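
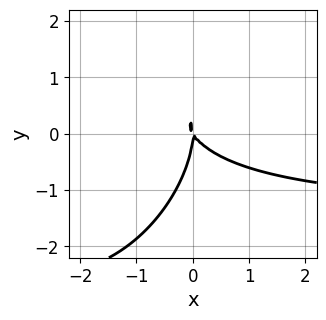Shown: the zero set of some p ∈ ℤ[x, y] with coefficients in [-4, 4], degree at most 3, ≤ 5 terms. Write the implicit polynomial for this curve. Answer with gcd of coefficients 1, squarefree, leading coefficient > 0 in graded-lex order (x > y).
The degree is 3 — a generic line meets the curve in up to 3 points.
Reading off the gridlines: it crosses the y-axis at the gridline y = 0; it crosses the x-axis at the gridline x = 0.
Matching integer coefficients to the picture gives p.

2*x^2*y - x*y^2 + y^3 + 3*x^2 + 2*x*y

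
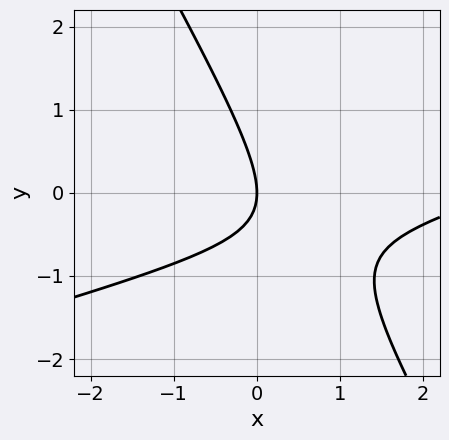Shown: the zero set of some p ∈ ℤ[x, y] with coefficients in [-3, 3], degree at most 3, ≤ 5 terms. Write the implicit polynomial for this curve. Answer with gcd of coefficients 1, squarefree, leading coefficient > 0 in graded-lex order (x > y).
x^2 - 3*x*y - 2*y^2 - 3*x

Degree: the shape is more complex than any degree-1 curve, so deg p = 2.
From the axis intercepts and sections: it meets the x-axis at x = 0 (among the integer gridlines); it meets the y-axis at y = 0 (among the integer gridlines).
Matching integer coefficients to the picture gives p.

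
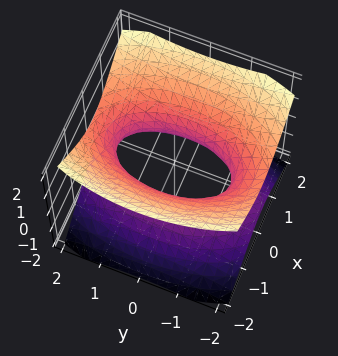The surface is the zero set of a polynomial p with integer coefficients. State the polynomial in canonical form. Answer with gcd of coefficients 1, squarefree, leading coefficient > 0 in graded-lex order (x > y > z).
3*x^2 + y^2 - 3*z^2 - 2

(a) Degree: one connected sheet with a waist; a quadric, so deg p = 2.
(b) Symmetries: the y ↦ −y reflection is a symmetry, so y appears only in even powers; the x ↦ −x reflection is a symmetry, so x appears only in even powers; mirror symmetry z ↦ −z ⇒ only even powers of z.
(c) Observable constraints: no z-intercept at any integer in the box.
(d) Together with the visible shape, these determine p as stated.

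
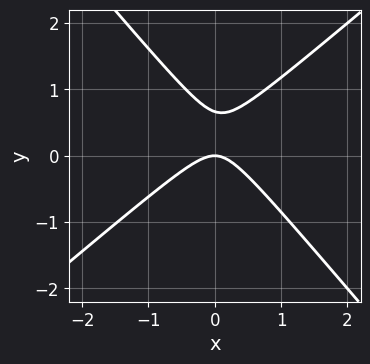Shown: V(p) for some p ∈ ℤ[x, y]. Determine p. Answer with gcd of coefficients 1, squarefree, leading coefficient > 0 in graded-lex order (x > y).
Degree: a generic line meets the curve in up to 2 points, so deg p = 2.
Observable constraints: it crosses the x-axis at the gridline x = 0; it crosses the y-axis at the gridline y = 0.
Putting this together gives p.

3*x^2 - x*y - 3*y^2 + 2*y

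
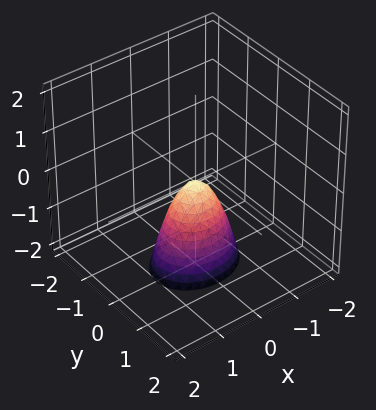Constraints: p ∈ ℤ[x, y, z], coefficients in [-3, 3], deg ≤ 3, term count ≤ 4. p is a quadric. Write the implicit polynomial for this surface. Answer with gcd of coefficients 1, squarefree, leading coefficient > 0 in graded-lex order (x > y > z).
2*x^2 + 3*y^2 + z

First, the degree is 2 — a paraboloid; a quadric.
Next, symmetries: the x ↦ −x reflection is a symmetry, so x appears only in even powers; it's symmetric under y → −y, forcing even powers of y.
Then, checking where it meets the axes: it meets the y-axis at y = 0 (among the integer gridlines); one x-axis crossing is at x = 0; it meets the z-axis at z = 0 (among the integer gridlines).
Finally, matching integer coefficients to the picture gives p.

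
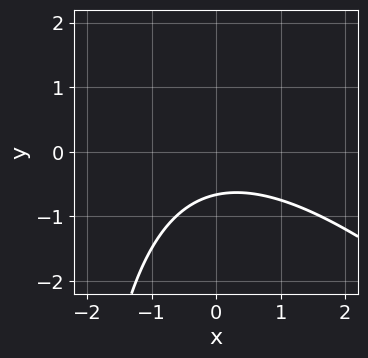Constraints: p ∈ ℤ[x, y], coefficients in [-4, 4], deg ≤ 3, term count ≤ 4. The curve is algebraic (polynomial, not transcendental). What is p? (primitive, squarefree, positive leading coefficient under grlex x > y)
x^2 + x*y + 3*y + 2

(a) The degree is 2 — no degree-1 curve has this shape.
(b) From the visible intercepts: the curve avoids every integer x-axis point in the box.
(c) Matching integer coefficients to the picture gives p.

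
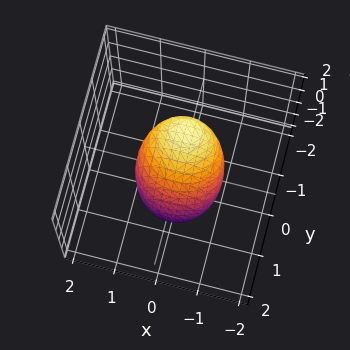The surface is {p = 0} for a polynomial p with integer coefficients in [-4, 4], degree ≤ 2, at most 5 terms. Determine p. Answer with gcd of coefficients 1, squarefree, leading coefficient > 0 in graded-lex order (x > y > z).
2*x^2 + 3*y^2 + 3*y*z + 2*z^2 - 2

(a) The degree is 2 — the shape is more complex than any degree-1 surface.
(b) Against the integer gridlines: the x-axis gridline crossings are at x ∈ {-1, 1}; the z-axis gridline crossings are at z ∈ {-1, 1}.
(c) The integer polynomial consistent with all of this is the stated p.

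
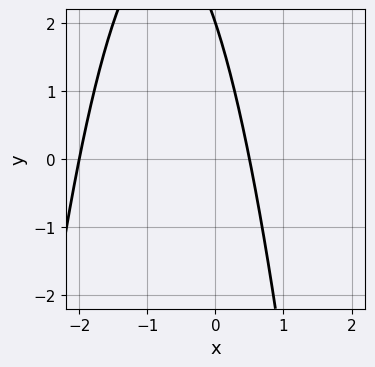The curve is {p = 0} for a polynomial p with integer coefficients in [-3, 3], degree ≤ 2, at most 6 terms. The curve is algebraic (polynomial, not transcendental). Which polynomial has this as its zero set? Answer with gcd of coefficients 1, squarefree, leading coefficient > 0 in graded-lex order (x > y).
The degree is 2 — a generic line meets the curve in up to 2 points.
From the axis intercepts and sections: it crosses the y-axis at the gridline y = 2; it meets the x-axis at x = -2 (among the integer gridlines).
Matching integer coefficients to the picture gives p.

2*x^2 + 3*x + y - 2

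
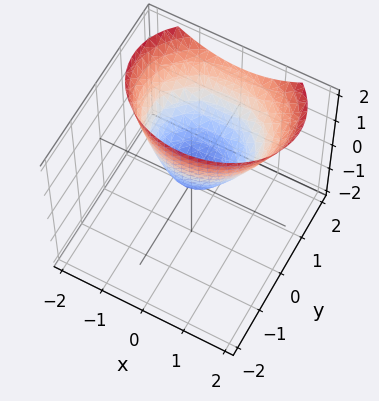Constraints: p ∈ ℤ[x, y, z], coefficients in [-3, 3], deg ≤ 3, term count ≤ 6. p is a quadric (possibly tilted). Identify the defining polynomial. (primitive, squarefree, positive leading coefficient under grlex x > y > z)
2*x^2 + 3*y^2 - 3*y*z - 2*z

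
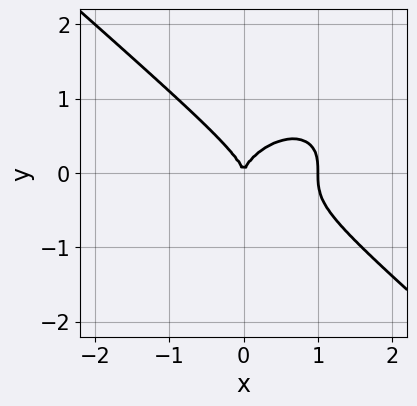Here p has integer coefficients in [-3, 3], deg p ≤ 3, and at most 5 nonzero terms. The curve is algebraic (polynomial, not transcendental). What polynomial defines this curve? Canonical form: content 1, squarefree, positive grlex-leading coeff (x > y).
2*x^3 + 3*y^3 - 2*x^2

The degree is 3 — no degree-2 curve has this shape.
Reading off the gridlines: it meets the y-axis at y = 0 (among the integer gridlines); among the integer gridlines, it crosses the x-axis at x ∈ {0, 1}.
Solving for integer coefficients yields p as stated.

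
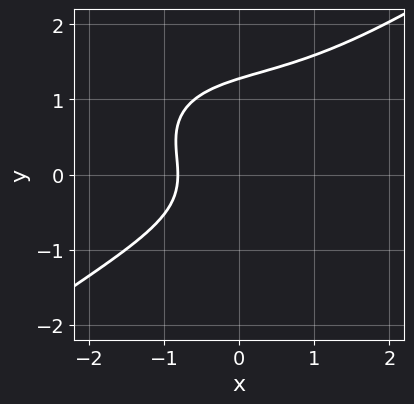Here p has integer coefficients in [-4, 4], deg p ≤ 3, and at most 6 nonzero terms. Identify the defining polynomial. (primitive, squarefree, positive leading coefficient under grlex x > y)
(a) deg p = 3. The shape is more complex than any degree-2 curve.
(b) Solving for integer coefficients yields p as stated.

x^3 - 3*y^3 + 2*y^2 + 3*x + 3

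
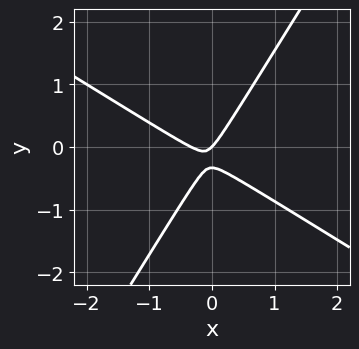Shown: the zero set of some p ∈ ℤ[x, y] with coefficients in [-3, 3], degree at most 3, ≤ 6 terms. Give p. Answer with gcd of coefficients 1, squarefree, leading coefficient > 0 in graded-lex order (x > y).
3*x^2 + 3*x*y - 3*y^2 + x - y

First, degree: no degree-1 curve has this shape, so deg p = 2.
Then, reading off the gridlines: it meets the y-axis at y = 0 (among the integer gridlines); one x-axis crossing is at x = 0.
Finally, putting this together gives p.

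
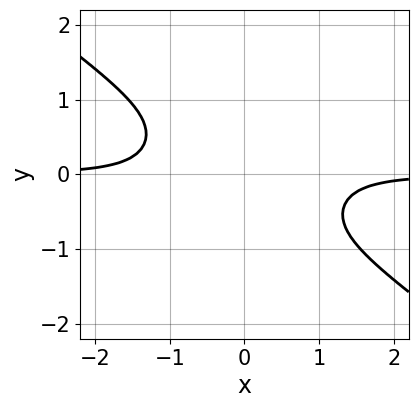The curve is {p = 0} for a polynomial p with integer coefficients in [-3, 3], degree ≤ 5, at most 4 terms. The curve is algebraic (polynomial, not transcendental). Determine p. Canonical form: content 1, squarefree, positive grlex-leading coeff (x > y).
deg p = 4. A generic line meets the curve in up to 4 points.
Reading off the gridlines: it misses every integer gridline on the y-axis; no x-intercept at any integer in the box.
These observations pin down the coefficients.

3*x^3*y + 3*x^2*y^2 + 2*y^4 + 2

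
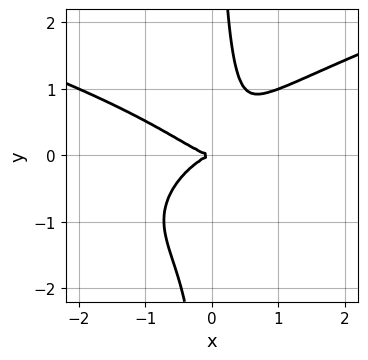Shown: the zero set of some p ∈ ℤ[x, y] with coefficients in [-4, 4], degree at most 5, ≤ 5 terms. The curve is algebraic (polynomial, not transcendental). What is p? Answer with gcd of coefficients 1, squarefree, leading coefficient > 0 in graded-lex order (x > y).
First, deg p = 4.
Next, from the axis intercepts and sections: one x-axis crossing is at x = 0; one y-axis crossing is at y = 0.
Finally, fitting integer coefficients to these (and the overall shape) gives p.

3*x*y^3 - 2*x^3 - x^2*y + 2*x*y^2 - 2*y^2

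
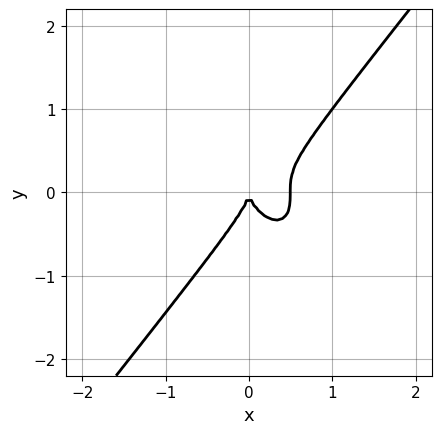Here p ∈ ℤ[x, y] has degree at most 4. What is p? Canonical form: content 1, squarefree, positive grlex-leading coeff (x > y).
2*x^3 - y^3 - x^2

First, degree: no degree-2 curve has this shape, so deg p = 3.
Next, observable constraints: it meets the x-axis at x = 0 (among the integer gridlines); one y-axis crossing is at y = 0.
Finally, the integer polynomial consistent with all of this is the stated p.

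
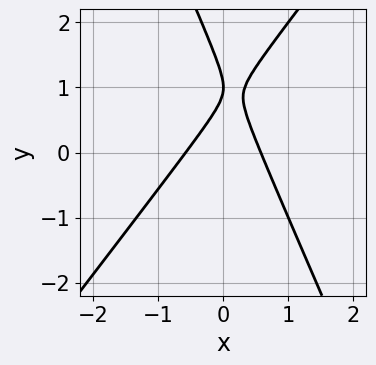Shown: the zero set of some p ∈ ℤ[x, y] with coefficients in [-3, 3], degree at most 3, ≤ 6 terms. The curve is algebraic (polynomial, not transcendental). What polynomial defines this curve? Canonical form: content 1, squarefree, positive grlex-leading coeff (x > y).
3*x^2 - x*y - y^2 + 2*y - 1

First, the degree is 2 — no degree-1 curve has this shape.
Then, against the integer gridlines: one y-axis crossing is at y = 1.
Finally, putting this together gives p.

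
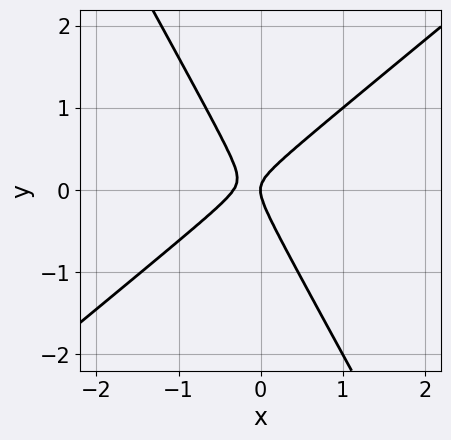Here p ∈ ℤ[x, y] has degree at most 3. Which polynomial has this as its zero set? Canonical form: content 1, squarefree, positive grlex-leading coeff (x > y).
1. deg p = 2. A generic line meets the curve in up to 2 points.
2. Checking where it meets the axes: it crosses the y-axis at the gridline y = 0; it meets the x-axis at x = 0 (among the integer gridlines).
3. Fitting integer coefficients to these (and the overall shape) gives p.

3*x^2 - 2*x*y - 2*y^2 + x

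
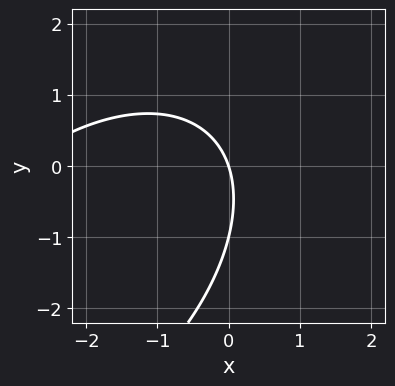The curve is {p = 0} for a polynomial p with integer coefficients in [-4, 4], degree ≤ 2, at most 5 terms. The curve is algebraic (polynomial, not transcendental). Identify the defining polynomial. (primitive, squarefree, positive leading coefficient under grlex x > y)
x^2 - x*y + y^2 + 3*x + y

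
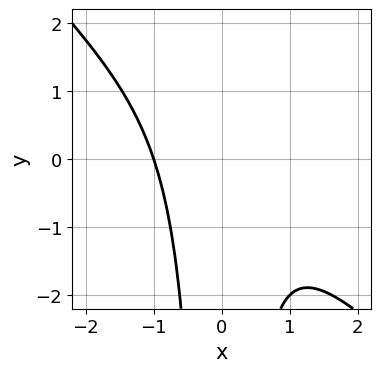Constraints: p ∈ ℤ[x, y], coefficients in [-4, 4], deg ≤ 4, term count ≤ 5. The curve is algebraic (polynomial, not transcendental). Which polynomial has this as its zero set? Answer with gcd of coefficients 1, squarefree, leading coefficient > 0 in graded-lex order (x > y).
x^3 + x^2*y + 1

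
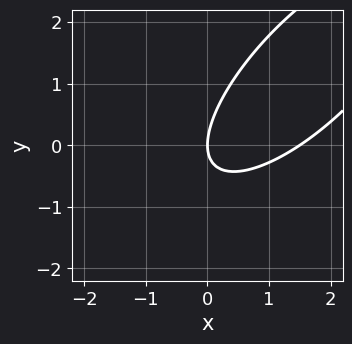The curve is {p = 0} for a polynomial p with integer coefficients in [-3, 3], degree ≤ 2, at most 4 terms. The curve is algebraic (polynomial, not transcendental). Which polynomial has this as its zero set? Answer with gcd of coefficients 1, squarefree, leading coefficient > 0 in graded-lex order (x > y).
1. Degree: the shape is more complex than any degree-1 curve, so deg p = 2.
2. Observable constraints: one x-axis crossing is at x = 0; it meets the y-axis at y = 0 (among the integer gridlines).
3. Together with the visible shape, these determine p as stated.

2*x^2 - 3*x*y + 2*y^2 - 3*x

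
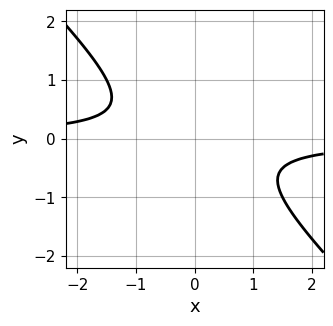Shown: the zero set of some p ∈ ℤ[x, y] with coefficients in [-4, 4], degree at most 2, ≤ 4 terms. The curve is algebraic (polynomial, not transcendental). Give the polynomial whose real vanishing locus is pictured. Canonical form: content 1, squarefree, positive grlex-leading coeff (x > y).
First, degree: no degree-1 curve has this shape, so deg p = 2.
Next, from the axis intercepts and sections: the curve avoids every integer x-axis point in the box; the curve avoids every integer y-axis point in the box.
Finally, matching integer coefficients to the picture gives p.

2*x*y + 2*y^2 + 1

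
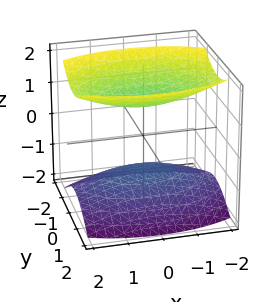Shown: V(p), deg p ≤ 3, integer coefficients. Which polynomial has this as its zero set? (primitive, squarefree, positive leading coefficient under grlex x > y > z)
x^2 + 3*y^2 - 3*z^2 + 3

First, there are 2 components.
Next, deg p = 2.
Next, symmetries: the x ↦ −x reflection is a symmetry, so x appears only in even powers; it's symmetric under z → −z, forcing even powers of z; the y ↦ −y reflection is a symmetry, so y appears only in even powers.
Then, against the integer gridlines: it misses every integer gridline on the y-axis; it misses every integer gridline on the x-axis; the z-axis gridline crossings are at z ∈ {-1, 1}.
Finally, putting this together gives p.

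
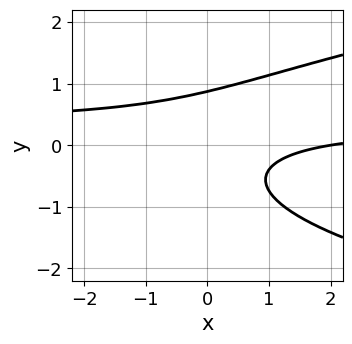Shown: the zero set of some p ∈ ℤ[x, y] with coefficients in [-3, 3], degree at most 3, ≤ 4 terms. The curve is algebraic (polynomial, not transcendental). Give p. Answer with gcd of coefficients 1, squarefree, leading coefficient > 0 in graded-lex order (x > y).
First, deg p = 3. The shape is more complex than any degree-2 curve.
Next, from the axis intercepts and sections: it crosses the x-axis at the gridline x = 2.
Finally, these observations pin down the coefficients.

3*y^3 - 3*x*y + x - 2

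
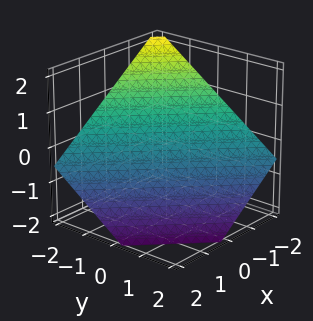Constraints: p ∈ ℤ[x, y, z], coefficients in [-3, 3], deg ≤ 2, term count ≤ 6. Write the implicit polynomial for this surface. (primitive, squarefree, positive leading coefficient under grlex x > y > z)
2*x + 2*y + 3*z + 2

(a) deg p = 1.
(b) Checking where it meets the axes: it crosses the x-axis at the gridline x = -1; one y-axis crossing is at y = -1.
(c) Putting this together gives p.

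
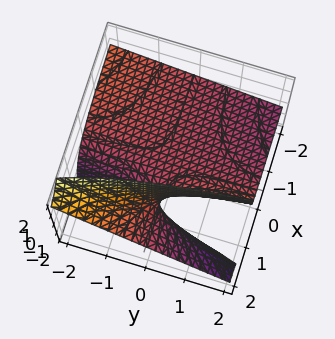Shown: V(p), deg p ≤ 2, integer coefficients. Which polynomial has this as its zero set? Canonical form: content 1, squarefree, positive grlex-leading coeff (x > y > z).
x*y + 3*x*z - 3*z

First, deg p = 2. No degree-1 surface has this shape.
Next, checking where it meets the axes: every point of the x-axis in the box is on the surface; it meets the z-axis at z = 0 (among the integer gridlines).
Finally, solving for integer coefficients yields p as stated. Check: (0, -1, 0) on the y-axis lies on the surface, and p(0, -1, 0) = 0. ✓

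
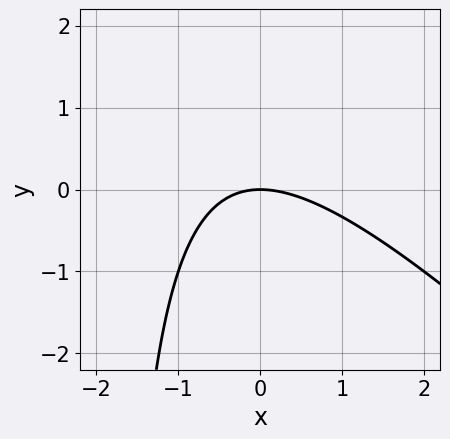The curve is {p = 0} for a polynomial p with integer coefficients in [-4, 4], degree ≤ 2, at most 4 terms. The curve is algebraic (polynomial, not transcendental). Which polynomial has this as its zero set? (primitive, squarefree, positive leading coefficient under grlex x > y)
First, deg p = 2. The shape is more complex than any degree-1 curve.
Next, checking where it meets the axes: it meets the x-axis at x = 0 (among the integer gridlines); it crosses the y-axis at the gridline y = 0.
Finally, together with the visible shape, these determine p as stated.

x^2 + x*y + 2*y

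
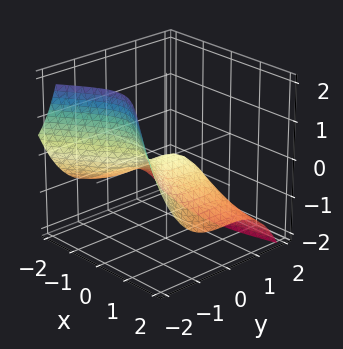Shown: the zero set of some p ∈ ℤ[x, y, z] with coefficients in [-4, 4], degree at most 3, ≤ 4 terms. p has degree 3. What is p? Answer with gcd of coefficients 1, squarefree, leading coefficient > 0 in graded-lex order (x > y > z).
2*x^2*z + 2*y^3 + 3*x^2 + 3*z

Degree: the shape is more complex than any degree-2 surface, so deg p = 3.
Observable constraints: it meets the x-axis at x = 0 (among the integer gridlines); one z-axis crossing is at z = 0; one y-axis crossing is at y = 0.
These observations pin down the coefficients.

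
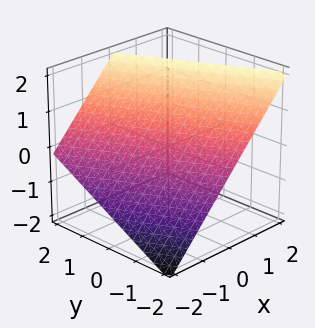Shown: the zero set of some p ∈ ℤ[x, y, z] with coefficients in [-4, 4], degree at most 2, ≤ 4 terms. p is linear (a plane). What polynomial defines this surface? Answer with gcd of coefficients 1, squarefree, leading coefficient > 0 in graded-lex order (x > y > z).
2*x + y - 2*z + 2

1. deg p = 1. The surface is flat (a plane).
2. From the visible intercepts: it meets the z-axis at z = 1 (among the integer gridlines); it meets the x-axis at x = -1 (among the integer gridlines); one y-axis crossing is at y = -2.
3. Solving for integer coefficients yields p as stated.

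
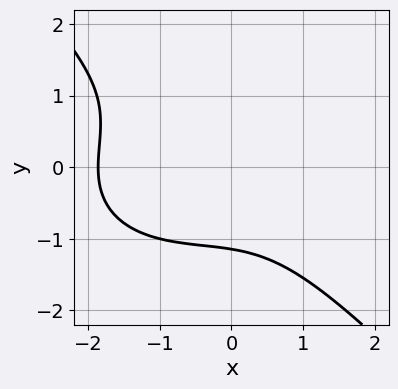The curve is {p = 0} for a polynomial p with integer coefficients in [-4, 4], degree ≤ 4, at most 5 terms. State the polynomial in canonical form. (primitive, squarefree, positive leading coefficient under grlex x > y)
deg p = 3.
Solving for integer coefficients yields p as stated.

x^3 + x*y^2 + 2*y^3 + x^2 + 3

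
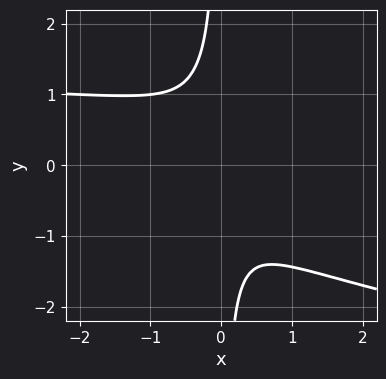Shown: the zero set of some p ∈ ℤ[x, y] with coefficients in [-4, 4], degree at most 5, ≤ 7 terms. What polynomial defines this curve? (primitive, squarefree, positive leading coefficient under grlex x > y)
3*x*y^3 - 2*x^2*y + 3*x^2 + y^2 + 1

(a) deg p = 4. A generic line meets the curve in up to 4 points.
(b) From the axis intercepts and sections: no y-intercept at any integer in the box; no x-intercept at any integer in the box.
(c) Fitting integer coefficients to these (and the overall shape) gives p.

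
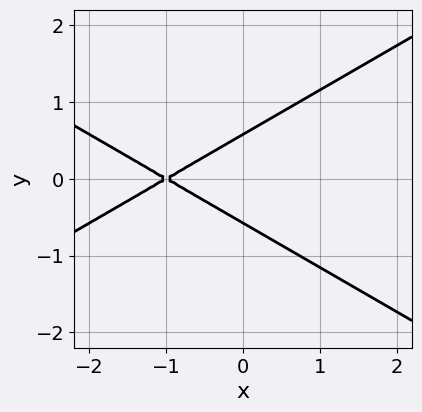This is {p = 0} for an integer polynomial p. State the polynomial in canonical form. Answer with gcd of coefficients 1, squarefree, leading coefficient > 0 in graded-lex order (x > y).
First, the degree is 2 — a generic line meets the curve in up to 2 points.
Then, symmetries: it's symmetric under y → −y, forcing even powers of y.
Then, observable constraints: it meets the x-axis at x = -1 (among the integer gridlines).
Finally, the integer polynomial consistent with all of this is the stated p.

x^2 - 3*y^2 + 2*x + 1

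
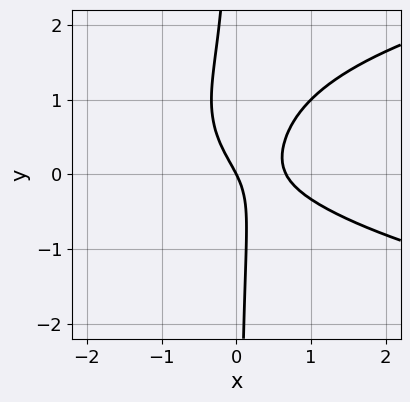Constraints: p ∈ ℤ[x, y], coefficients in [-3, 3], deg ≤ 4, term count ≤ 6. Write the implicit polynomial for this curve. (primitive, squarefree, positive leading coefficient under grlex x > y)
First, deg p = 3.
Next, from the visible intercepts: one y-axis crossing is at y = 0; it meets the x-axis at x = 0 (among the integer gridlines).
Finally, putting this together gives p.

3*x*y^2 - 3*x^2 - 3*x*y + 2*x + y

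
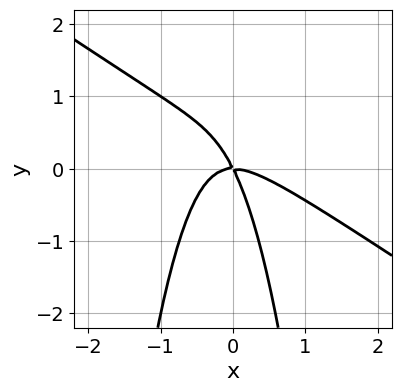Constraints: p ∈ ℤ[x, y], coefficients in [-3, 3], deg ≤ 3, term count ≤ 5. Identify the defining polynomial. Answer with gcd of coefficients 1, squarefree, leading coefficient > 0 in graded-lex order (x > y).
2*x^3 + 3*x^2*y + 2*x*y + y^2

1. deg p = 3. A generic line meets the curve in up to 3 points.
2. Checking where it meets the axes: one y-axis crossing is at y = 0; it meets the x-axis at x = 0 (among the integer gridlines).
3. Solving for integer coefficients yields p as stated.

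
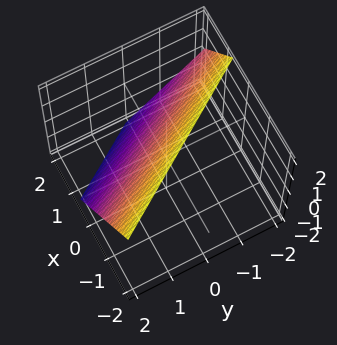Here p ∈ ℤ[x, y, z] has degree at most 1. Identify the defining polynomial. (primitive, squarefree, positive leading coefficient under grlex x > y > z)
First, deg p = 1.
Next, from the visible intercepts: one z-axis crossing is at z = 1; it meets the y-axis at y = 1 (among the integer gridlines).
Finally, these observations pin down the coefficients.

3*x + 2*y + 2*z - 2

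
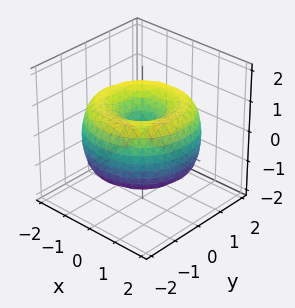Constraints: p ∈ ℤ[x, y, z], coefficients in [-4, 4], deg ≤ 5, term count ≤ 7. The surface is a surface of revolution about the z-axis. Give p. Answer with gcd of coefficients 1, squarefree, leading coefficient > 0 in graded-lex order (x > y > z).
x^4 + 2*x^2*y^2 + y^4 - 3*x^2 - 3*y^2 + 2*z^2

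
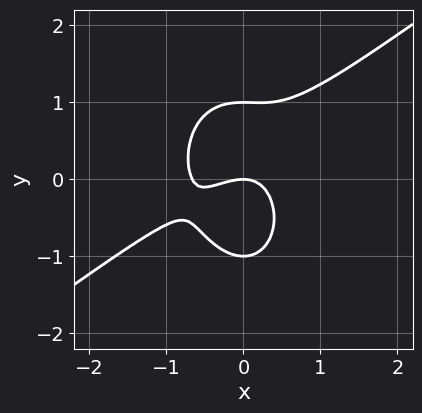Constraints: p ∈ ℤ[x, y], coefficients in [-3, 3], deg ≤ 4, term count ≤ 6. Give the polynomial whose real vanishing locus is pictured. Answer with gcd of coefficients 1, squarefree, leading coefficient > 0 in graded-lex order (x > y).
3*x^3 - 3*x^2*y - 2*y^3 + 2*x^2 + 2*y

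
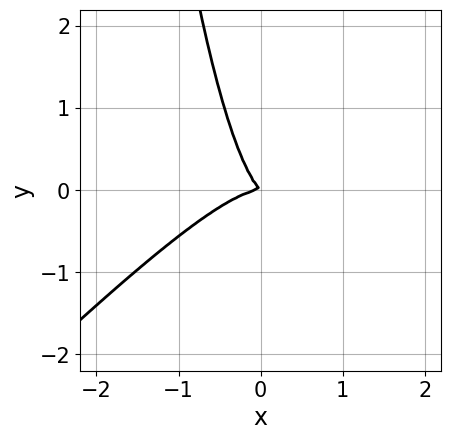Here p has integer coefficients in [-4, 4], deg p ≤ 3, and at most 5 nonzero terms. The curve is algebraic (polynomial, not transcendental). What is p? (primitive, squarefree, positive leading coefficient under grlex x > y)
2*x^3 - 2*x^2*y + x*y + y^2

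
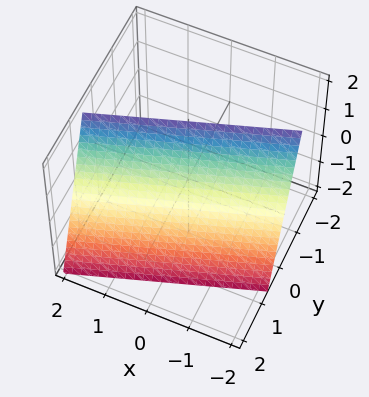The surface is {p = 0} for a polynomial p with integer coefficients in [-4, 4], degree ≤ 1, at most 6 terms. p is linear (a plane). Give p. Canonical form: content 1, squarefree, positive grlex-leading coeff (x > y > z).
deg p = 1. Every cross-section is a straight line — this is a plane.
Against the integer gridlines: it meets the z-axis at z = 2 (among the integer gridlines); it crosses the x-axis at the gridline x = -2.
The integer polynomial consistent with all of this is the stated p.

x - 3*y - z + 2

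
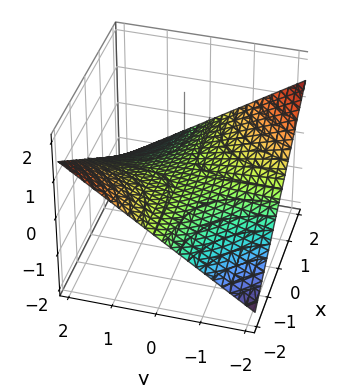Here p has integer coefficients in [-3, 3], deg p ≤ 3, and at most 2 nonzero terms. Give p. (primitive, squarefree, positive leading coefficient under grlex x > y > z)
First, degree: a hyperbolic paraboloid; a quadric, so deg p = 2.
Then, from the visible intercepts: every point of the y-axis in the box is on the surface; one z-axis crossing is at z = 0.
Finally, together with the visible shape, these determine p as stated.

x*y + 3*z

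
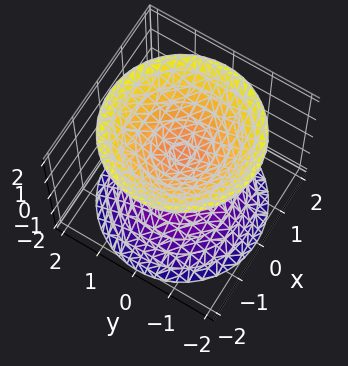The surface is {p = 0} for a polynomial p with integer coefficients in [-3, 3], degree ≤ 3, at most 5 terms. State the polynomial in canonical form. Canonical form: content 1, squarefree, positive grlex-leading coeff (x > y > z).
2*x^2 + 2*y^2 - 2*z^2 + 1

I count 2 distinct pieces. They look like related sheets of one shape, so recover p as a whole.
deg p = 2. Two separate bowl-shaped sheets opening away from each other; a quadric.
Symmetries: it's symmetric under z → −z, forcing even powers of z; the z-axis is an axis of rotation, so x and y enter only as x² + y².
Observable constraints: it misses every integer gridline on the y-axis; the surface avoids every integer x-axis point in the box; a circular section at z = -1 has radius between 0 and 1.
Matching integer coefficients to the picture gives p.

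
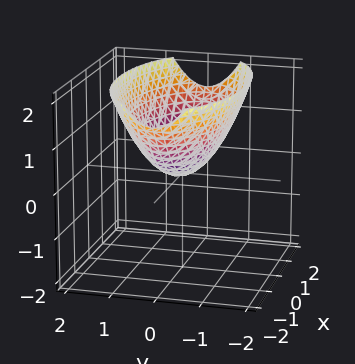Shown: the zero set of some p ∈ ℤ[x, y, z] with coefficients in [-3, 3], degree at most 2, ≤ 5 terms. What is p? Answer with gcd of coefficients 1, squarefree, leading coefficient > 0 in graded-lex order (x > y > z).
x^2 + 3*y^2 - 3*z

First, degree: a paraboloid; a quadric, so deg p = 2.
Next, symmetries: mirror symmetry x ↦ −x ⇒ only even powers of x; the y ↦ −y reflection is a symmetry, so y appears only in even powers.
Then, from the axis intercepts and sections: it meets the x-axis at x = 0 (among the integer gridlines); it crosses the z-axis at the gridline z = 0.
Finally, fitting integer coefficients to these (and the overall shape) gives p.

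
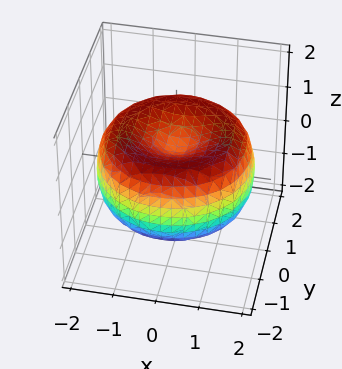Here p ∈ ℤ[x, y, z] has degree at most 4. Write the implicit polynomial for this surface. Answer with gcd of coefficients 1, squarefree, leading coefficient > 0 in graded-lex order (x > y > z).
Degree: the shape is more complex than any degree-3 surface, so deg p = 4.
Symmetries: the surface is invariant under rotation about z: p = q(x² + y², z).
From the visible intercepts: a circular section at z = 0 has radius between 1 and 2.
Assembling these constraints gives the stated polynomial.

x^4 + 2*x^2*y^2 + y^4 - 3*x^2 - 3*y^2 + 3*z^2 - 1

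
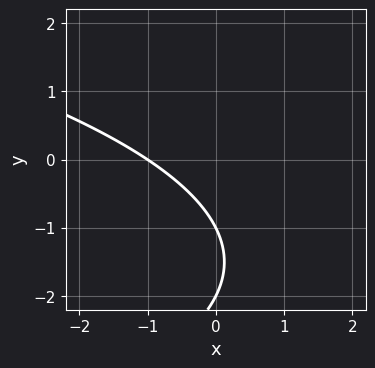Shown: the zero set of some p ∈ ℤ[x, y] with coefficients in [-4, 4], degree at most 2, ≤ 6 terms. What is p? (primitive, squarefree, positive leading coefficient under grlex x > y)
y^2 + 2*x + 3*y + 2

1. Degree: no degree-1 curve has this shape, so deg p = 2.
2. Against the integer gridlines: among the integer gridlines, it crosses the y-axis at y ∈ {-2, -1}; one x-axis crossing is at x = -1.
3. Solving for integer coefficients yields p as stated.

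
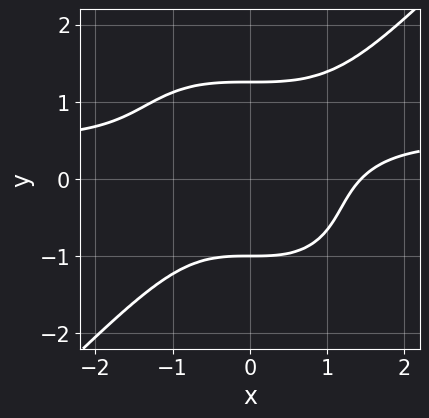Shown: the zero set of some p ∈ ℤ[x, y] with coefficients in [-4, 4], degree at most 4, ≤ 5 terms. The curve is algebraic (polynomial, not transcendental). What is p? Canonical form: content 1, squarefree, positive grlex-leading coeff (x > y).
deg p = 4.
From the visible intercepts: it meets the y-axis at y = -1 (among the integer gridlines).
Matching integer coefficients to the picture gives p.

2*x^3*y - 2*y^4 - x^3 + y^3 + 3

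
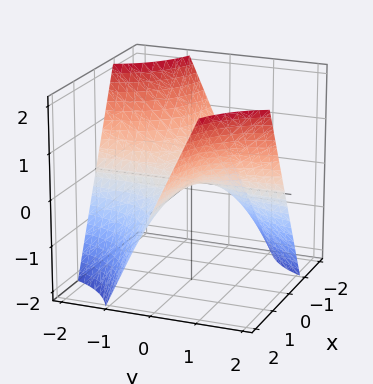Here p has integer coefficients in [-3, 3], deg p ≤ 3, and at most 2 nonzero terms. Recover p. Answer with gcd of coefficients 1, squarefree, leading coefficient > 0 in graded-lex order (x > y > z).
1. The degree is 2 — a saddle surface; a quadric.
2. Reading off the gridlines: the visible y-axis segment lies entirely on the surface; every point of the x-axis in the box is on the surface; it meets the z-axis at z = 0 (among the integer gridlines).
3. The integer polynomial consistent with all of this is the stated p.

x*y - z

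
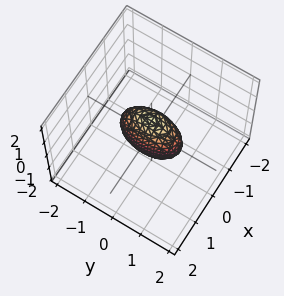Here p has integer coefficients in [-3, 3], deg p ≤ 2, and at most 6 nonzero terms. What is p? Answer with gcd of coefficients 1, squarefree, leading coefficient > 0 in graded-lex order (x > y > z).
1. The degree is 2 — bounded and convex; a quadric.
2. Symmetries: it's symmetric under x → −x, forcing even powers of x; it's symmetric under z → −z, forcing even powers of z; the y ↦ −y reflection is a symmetry, so y appears only in even powers.
3. From the axis intercepts and sections: the y-axis gridline crossings are at y ∈ {-1, 1}; among the integer gridlines, it crosses the z-axis at z ∈ {-1, 1}.
4. Fitting integer coefficients to these (and the overall shape) gives p.

3*x^2 + y^2 + z^2 - 1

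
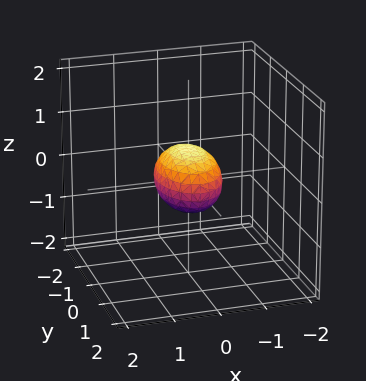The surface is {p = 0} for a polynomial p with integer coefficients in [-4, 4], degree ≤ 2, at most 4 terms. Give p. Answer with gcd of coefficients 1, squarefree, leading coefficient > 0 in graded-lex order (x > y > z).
deg p = 2. Bounded and convex; a quadric.
Symmetries: the y ↦ −y reflection is a symmetry, so y appears only in even powers; the x ↦ −x reflection is a symmetry, so x appears only in even powers; mirror symmetry z ↦ −z ⇒ only even powers of z.
Observable constraints: among the integer gridlines, it crosses the y-axis at y ∈ {-1, 1}.
Solving for integer coefficients yields p as stated.

2*x^2 + y^2 + 2*z^2 - 1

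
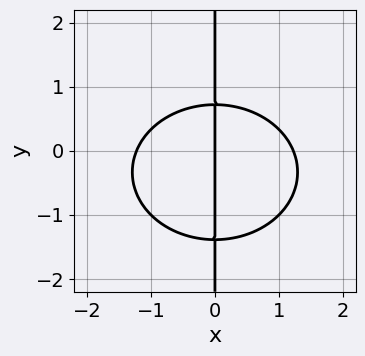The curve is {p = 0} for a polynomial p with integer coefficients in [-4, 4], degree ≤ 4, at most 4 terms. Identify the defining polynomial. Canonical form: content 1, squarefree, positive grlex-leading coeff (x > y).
2*x^3 + 3*x*y^2 + 2*x*y - 3*x

deg p = 3. No degree-2 curve has this shape.
From the axis intercepts and sections: the visible y-axis segment lies entirely on the curve; it crosses the x-axis at the gridline x = 0.
Assembling these constraints gives the stated polynomial.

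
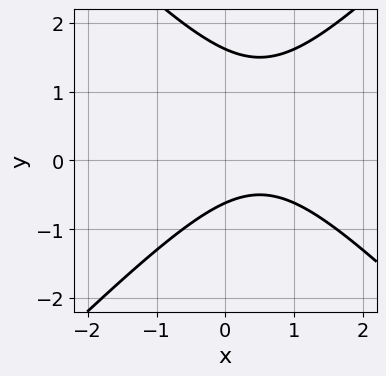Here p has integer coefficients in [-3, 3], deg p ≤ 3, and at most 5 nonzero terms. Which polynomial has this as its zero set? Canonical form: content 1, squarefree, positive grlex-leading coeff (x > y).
x^2 - y^2 - x + y + 1

First, deg p = 2.
Then, reading off the gridlines: no x-intercept at any integer in the box.
Finally, fitting integer coefficients to these (and the overall shape) gives p.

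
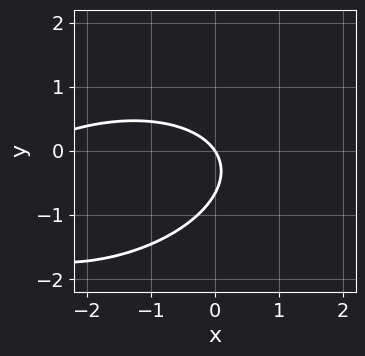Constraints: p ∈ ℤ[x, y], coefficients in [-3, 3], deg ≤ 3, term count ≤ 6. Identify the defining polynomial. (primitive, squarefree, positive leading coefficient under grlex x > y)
(a) The degree is 2 — no degree-1 curve has this shape.
(b) From the visible intercepts: it crosses the y-axis at the gridline y = 0; it crosses the x-axis at the gridline x = 0.
(c) The integer polynomial consistent with all of this is the stated p.

x^2 - x*y + 3*y^2 + 3*x + 2*y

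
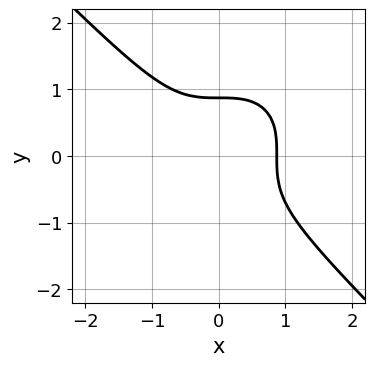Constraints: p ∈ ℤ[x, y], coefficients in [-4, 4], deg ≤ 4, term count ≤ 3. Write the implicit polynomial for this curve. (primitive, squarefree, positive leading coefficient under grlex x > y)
1. Degree: a generic line meets the curve in up to 3 points, so deg p = 3.
2. Putting this together gives p.

3*x^3 + 3*y^3 - 2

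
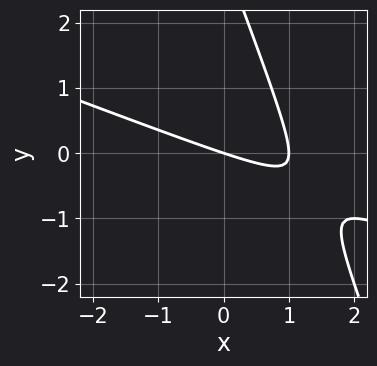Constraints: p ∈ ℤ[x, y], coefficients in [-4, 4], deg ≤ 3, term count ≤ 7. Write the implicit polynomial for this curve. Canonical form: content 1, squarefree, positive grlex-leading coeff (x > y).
x^2 + 3*x*y + y^2 - x - 3*y

(a) Degree: no degree-1 curve has this shape, so deg p = 2.
(b) From the axis intercepts and sections: it crosses the y-axis at the gridline y = 0; among the integer gridlines, it crosses the x-axis at x ∈ {0, 1}.
(c) Solving for integer coefficients yields p as stated.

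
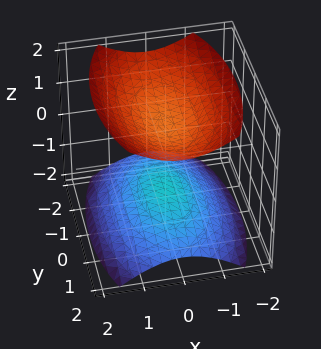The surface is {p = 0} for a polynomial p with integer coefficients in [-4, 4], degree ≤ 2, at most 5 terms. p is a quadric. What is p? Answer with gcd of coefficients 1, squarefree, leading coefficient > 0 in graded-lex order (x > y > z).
3*x^2 + y^2 - 3*z^2 + 3

I count 2 distinct pieces. They look like related sheets of one shape, so recover p as a whole.
Degree: two sheets facing apart; a quadric, so deg p = 2.
Symmetries: mirror symmetry z ↦ −z ⇒ only even powers of z; the y ↦ −y reflection is a symmetry, so y appears only in even powers; the x ↦ −x reflection is a symmetry, so x appears only in even powers.
Checking where it meets the axes: among the integer gridlines, it crosses the z-axis at z ∈ {-1, 1}; the surface avoids every integer x-axis point in the box.
These observations pin down the coefficients.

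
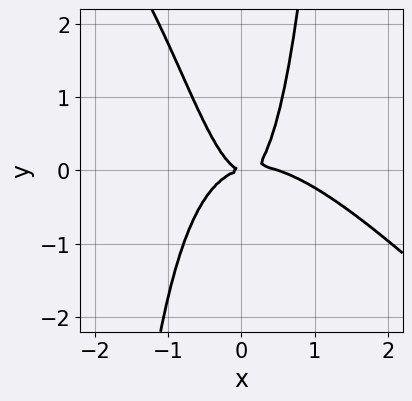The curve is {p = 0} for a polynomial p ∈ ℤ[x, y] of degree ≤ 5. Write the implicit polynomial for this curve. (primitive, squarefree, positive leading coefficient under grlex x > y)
2*x^4 + 2*x^3*y - x^3 + 2*x^2*y - y^2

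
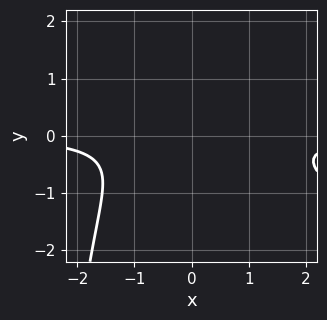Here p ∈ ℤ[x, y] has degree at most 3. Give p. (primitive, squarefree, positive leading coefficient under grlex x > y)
(a) The degree is 3 — the shape is more complex than any degree-2 curve.
(b) Observable constraints: no x-intercept at any integer in the box; no y-intercept at any integer in the box.
(c) The integer polynomial consistent with all of this is the stated p.

x^2*y + x*y^2 + 3*y^2 + 1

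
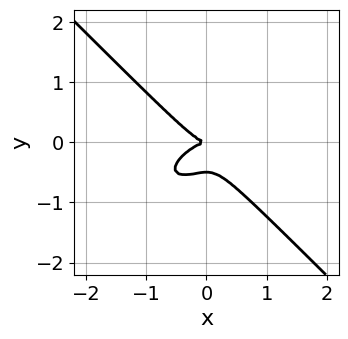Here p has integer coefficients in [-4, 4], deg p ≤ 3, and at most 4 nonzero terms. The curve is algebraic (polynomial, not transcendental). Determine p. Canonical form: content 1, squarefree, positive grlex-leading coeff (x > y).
The degree is 3 — no degree-2 curve has this shape.
Observable constraints: one x-axis crossing is at x = 0; it crosses the y-axis at the gridline y = 0.
Solving for integer coefficients yields p as stated.

x^3 - x^2*y + 2*y^3 + y^2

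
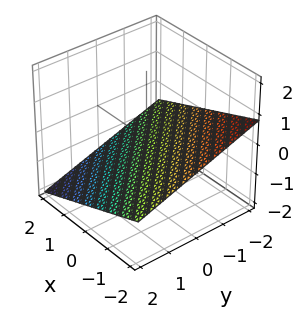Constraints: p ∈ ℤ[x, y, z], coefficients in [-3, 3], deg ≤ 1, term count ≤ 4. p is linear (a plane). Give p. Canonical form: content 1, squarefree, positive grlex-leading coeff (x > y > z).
x + y + 3*z + 2

1. The degree is 1 — the surface is flat (a plane).
2. From the visible intercepts: one x-axis crossing is at x = -2; it crosses the y-axis at the gridline y = -2.
3. Matching integer coefficients to the picture gives p.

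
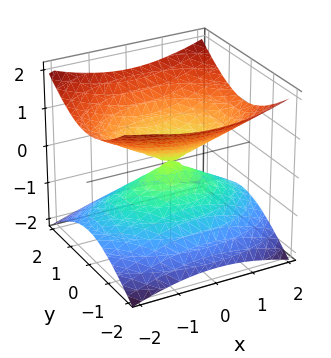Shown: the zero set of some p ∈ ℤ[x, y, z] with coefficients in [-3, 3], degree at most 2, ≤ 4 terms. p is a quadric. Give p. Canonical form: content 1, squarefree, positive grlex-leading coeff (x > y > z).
x^2 + 2*y^2 - 3*z^2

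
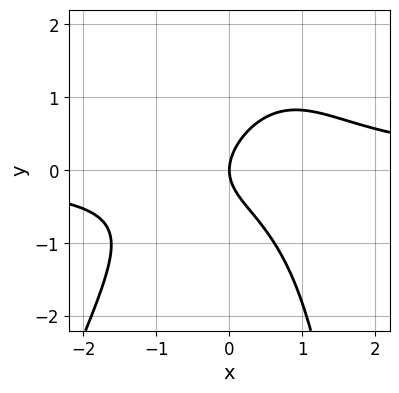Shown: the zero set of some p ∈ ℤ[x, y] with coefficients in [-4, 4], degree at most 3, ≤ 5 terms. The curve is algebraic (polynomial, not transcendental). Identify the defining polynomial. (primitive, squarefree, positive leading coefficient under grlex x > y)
1. The degree is 3 — the shape is more complex than any degree-2 curve.
2. From the axis intercepts and sections: one y-axis crossing is at y = 0; it meets the x-axis at x = 0 (among the integer gridlines).
3. Putting this together gives p.

3*x^2*y - x*y^2 - x*y + 3*y^2 - 3*x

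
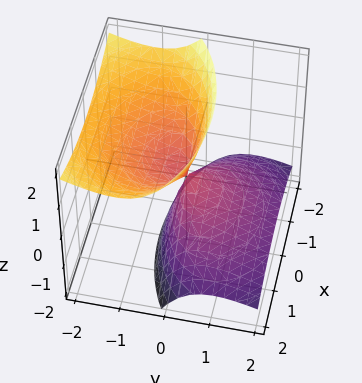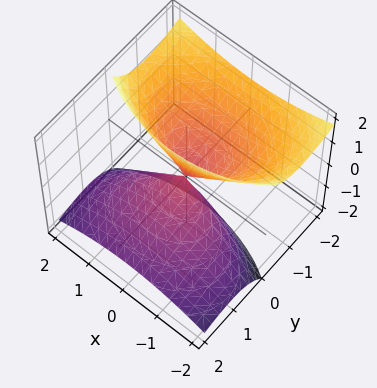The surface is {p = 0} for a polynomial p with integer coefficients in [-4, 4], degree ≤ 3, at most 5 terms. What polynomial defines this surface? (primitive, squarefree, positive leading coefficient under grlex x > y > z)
x^2 + 2*y^2 + 3*y*z - z^2

(a) I count 2 distinct pieces. They look like related sheets of one shape, so recover p as a whole.
(b) Degree: the shape is more complex than any degree-1 surface, so deg p = 2.
(c) Reading off the gridlines: one z-axis crossing is at z = 0; it meets the y-axis at y = 0 (among the integer gridlines).
(d) Assembling these constraints gives the stated polynomial.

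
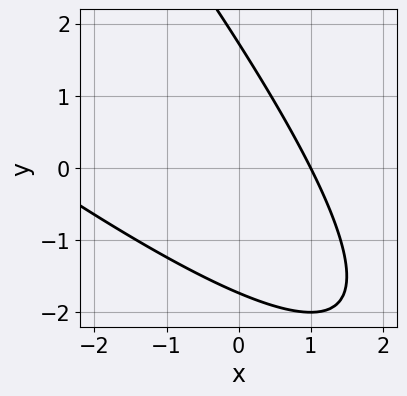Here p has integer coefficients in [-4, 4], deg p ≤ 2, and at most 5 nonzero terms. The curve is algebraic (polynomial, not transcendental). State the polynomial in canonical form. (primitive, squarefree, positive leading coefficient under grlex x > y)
x^2 + 2*x*y + y^2 + 2*x - 3

1. The degree is 2 — a generic line meets the curve in up to 2 points.
2. Reading off the gridlines: one x-axis crossing is at x = 1.
3. The integer polynomial consistent with all of this is the stated p.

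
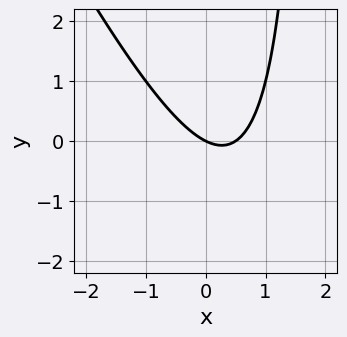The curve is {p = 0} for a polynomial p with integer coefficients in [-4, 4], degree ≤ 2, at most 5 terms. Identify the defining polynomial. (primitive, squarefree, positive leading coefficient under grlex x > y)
2*x^2 + x*y - x - 2*y

1. Degree: the shape is more complex than any degree-1 curve, so deg p = 2.
2. From the axis intercepts and sections: it crosses the y-axis at the gridline y = 0; one x-axis crossing is at x = 0.
3. These observations pin down the coefficients.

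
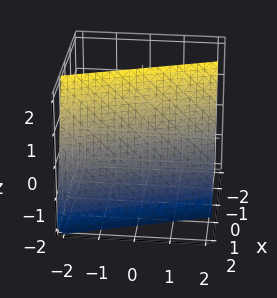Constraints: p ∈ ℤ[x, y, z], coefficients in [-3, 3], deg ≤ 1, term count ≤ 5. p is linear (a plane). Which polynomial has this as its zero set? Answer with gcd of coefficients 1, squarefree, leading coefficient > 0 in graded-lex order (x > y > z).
3*x + y + z - 2

1. Degree: every cross-section is a straight line — this is a plane, so deg p = 1.
2. From the axis intercepts and sections: it meets the y-axis at y = 2 (among the integer gridlines); it crosses the z-axis at the gridline z = 2.
3. These observations pin down the coefficients.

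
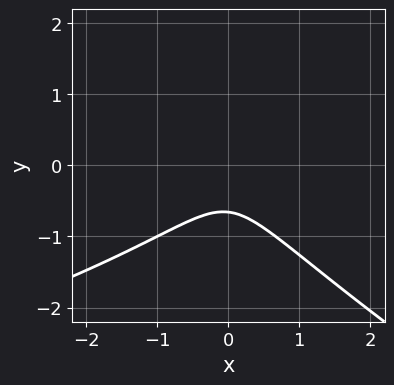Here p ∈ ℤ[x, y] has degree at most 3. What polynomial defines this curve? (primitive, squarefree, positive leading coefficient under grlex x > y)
(a) Degree: the shape is more complex than any degree-2 curve, so deg p = 3.
(b) Against the integer gridlines: it misses every integer gridline on the x-axis.
(c) Together with the visible shape, these determine p as stated.

x*y^2 + 2*y^3 + 3*x^2 - y^2 + 1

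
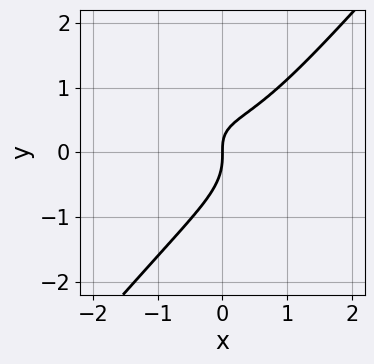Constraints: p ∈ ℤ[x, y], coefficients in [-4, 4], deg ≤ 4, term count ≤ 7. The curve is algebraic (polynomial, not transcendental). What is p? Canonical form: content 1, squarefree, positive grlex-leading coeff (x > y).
1. Degree: the shape is more complex than any degree-2 curve, so deg p = 3.
2. From the visible intercepts: it meets the y-axis at y = 0 (among the integer gridlines); it meets the x-axis at x = 0 (among the integer gridlines).
3. The integer polynomial consistent with all of this is the stated p.

2*x^3 + 2*x*y^2 - 3*y^3 - 2*x*y + 2*x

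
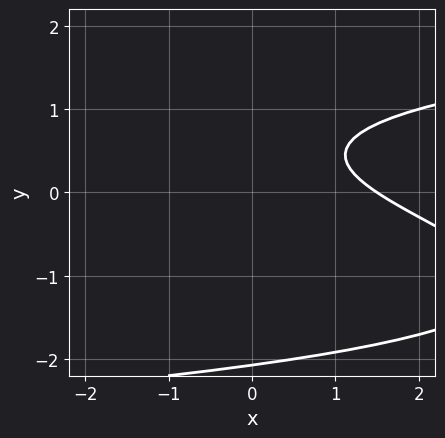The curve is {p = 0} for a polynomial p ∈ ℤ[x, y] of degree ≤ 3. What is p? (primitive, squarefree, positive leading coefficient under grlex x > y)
1. The degree is 3 — no degree-2 curve has this shape.
2. From the visible intercepts: no y-intercept at any integer in the box.
3. These observations pin down the coefficients.

2*y^3 + 2*y^2 - 2*x - 3*y + 3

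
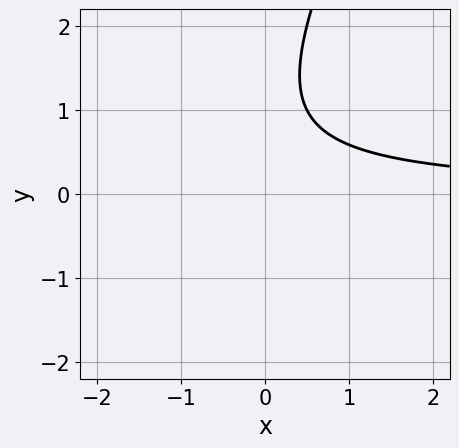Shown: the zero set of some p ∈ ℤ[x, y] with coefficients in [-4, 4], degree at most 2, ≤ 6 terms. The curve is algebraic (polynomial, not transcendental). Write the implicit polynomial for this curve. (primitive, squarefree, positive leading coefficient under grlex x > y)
2*x*y - y^2 + 2*y - 2

(a) deg p = 2.
(b) Reading off the gridlines: it misses every integer gridline on the y-axis; no x-intercept at any integer in the box.
(c) Assembling these constraints gives the stated polynomial.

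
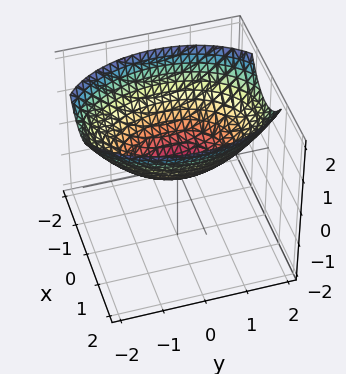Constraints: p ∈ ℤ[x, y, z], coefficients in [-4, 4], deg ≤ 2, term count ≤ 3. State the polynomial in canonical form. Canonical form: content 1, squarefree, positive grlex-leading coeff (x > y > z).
1. The degree is 2 — a single bowl opening along one axis; a quadric.
2. Symmetries: the x ↦ −x reflection is a symmetry, so x appears only in even powers; it's symmetric under y → −y, forcing even powers of y.
3. Reading off the gridlines: it crosses the z-axis at the gridline z = 0; one y-axis crossing is at y = 0; it meets the x-axis at x = 0 (among the integer gridlines).
4. Solving for integer coefficients yields p as stated.

2*x^2 + y^2 - 3*z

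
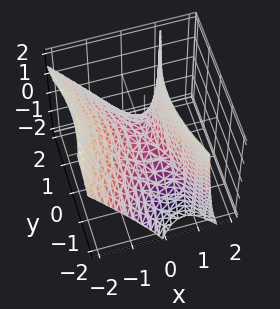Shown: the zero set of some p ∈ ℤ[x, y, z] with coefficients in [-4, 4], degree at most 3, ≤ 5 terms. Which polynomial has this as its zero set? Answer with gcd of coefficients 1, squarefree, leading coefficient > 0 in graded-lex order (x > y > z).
First, the degree is 2 — the shape is more complex than any degree-1 surface.
Next, reading off the gridlines: it crosses the x-axis at the gridline x = 0; it meets the z-axis at z = 0 (among the integer gridlines).
Finally, together with the visible shape, these determine p as stated.

3*x^2 + 2*x*z - y^2 - 2*z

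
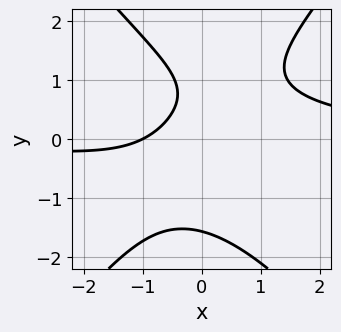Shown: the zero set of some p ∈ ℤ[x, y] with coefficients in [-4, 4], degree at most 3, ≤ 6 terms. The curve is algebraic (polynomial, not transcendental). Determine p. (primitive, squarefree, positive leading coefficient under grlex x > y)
3*x^2*y - 2*y^3 - 3*x + 3*y - 3

1. Degree: a generic line meets the curve in up to 3 points, so deg p = 3.
2. Observable constraints: one x-axis crossing is at x = -1.
3. Putting this together gives p.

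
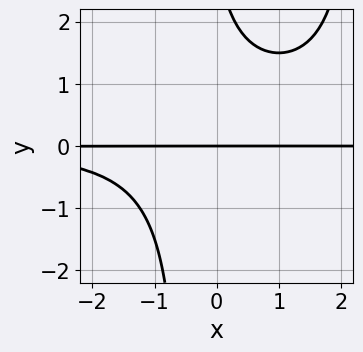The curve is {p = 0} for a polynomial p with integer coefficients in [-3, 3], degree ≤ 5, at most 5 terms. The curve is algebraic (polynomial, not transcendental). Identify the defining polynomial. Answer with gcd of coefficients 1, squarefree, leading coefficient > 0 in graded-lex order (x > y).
deg p = 4.
Observable constraints: it crosses the y-axis at the gridline y = 0; the visible x-axis segment lies entirely on the curve.
Together with the visible shape, these determine p as stated.

x^2*y^2 - 2*x*y^2 - y^2 + 3*y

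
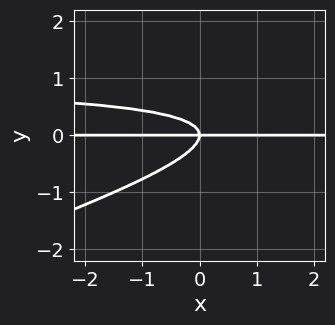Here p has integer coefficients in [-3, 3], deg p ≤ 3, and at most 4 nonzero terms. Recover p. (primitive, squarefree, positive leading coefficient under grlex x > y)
x*y^2 - 3*y^3 - x*y

(a) The degree is 3 — a generic line meets the curve in up to 3 points.
(b) Against the integer gridlines: one y-axis crossing is at y = 0; every point of the x-axis in the box is on the curve.
(c) Together with the visible shape, these determine p as stated.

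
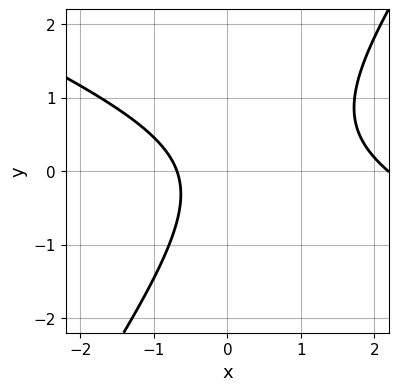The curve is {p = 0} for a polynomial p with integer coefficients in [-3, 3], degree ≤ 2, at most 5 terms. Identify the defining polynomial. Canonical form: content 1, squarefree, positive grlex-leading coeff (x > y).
The degree is 2 — no degree-1 curve has this shape.
Observable constraints: no y-intercept at any integer in the box.
Putting this together gives p.

2*x^2 + 3*x*y - 3*y^2 - 3*x - 3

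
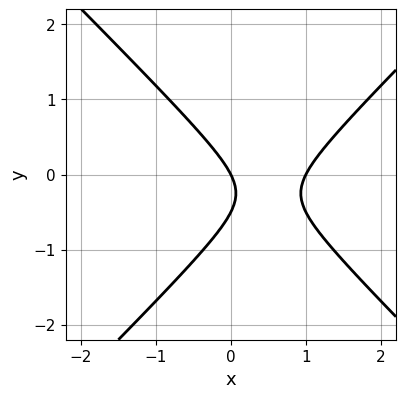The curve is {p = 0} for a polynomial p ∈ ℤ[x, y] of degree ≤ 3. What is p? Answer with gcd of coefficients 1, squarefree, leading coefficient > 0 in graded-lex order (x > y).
2*x^2 - 2*y^2 - 2*x - y

1. The degree is 2 — a generic line meets the curve in up to 2 points.
2. Reading off the gridlines: the x-axis gridline crossings are at x ∈ {0, 1}; one y-axis crossing is at y = 0.
3. Together with the visible shape, these determine p as stated.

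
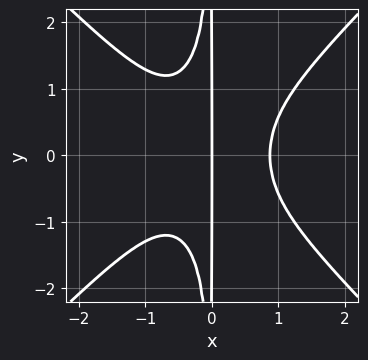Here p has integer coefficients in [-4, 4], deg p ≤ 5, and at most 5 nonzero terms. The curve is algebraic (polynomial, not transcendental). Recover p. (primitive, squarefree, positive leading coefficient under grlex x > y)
First, deg p = 4. No degree-3 curve has this shape.
Then, symmetries: it's symmetric under y → −y, forcing even powers of y.
Then, observable constraints: it crosses the x-axis at the gridline x = 0; every point of the y-axis in the box is on the curve.
Finally, the integer polynomial consistent with all of this is the stated p.

3*x^4 - 3*x^2*y^2 - 2*x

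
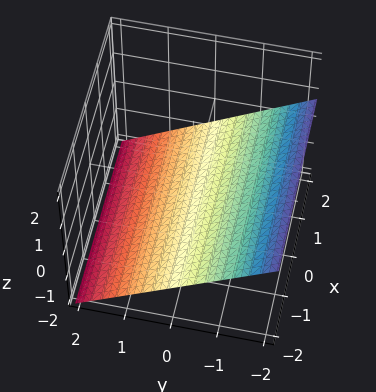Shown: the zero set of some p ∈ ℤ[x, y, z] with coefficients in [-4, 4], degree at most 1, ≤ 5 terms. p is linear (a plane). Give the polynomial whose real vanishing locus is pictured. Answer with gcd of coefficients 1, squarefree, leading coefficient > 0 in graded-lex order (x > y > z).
2*y + 3*z + 2

1. deg p = 1. The surface is flat (a plane).
2. Reading off the gridlines: it meets the y-axis at y = -1 (among the integer gridlines); the surface avoids every integer x-axis point in the box.
3. Fitting integer coefficients to these (and the overall shape) gives p.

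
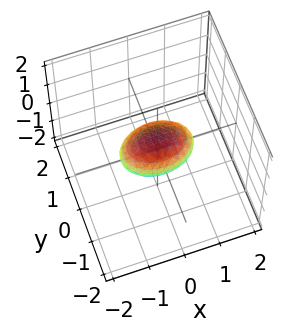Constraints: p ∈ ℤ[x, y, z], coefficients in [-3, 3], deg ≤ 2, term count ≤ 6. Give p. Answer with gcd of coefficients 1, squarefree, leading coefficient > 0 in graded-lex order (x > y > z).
x^2 + 2*y^2 + 2*z^2 - 1

(a) The degree is 2 — a closed, bounded, convex surface; a quadric.
(b) Symmetries: mirror symmetry x ↦ −x ⇒ only even powers of x; the y ↦ −y reflection is a symmetry, so y appears only in even powers; mirror symmetry z ↦ −z ⇒ only even powers of z.
(c) From the axis intercepts and sections: among the integer gridlines, it crosses the x-axis at x ∈ {-1, 1}.
(d) Together with the visible shape, these determine p as stated.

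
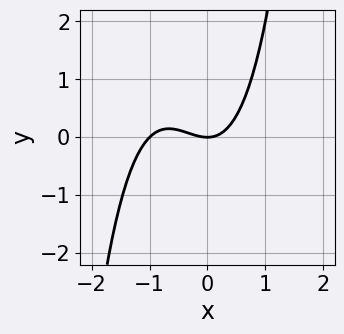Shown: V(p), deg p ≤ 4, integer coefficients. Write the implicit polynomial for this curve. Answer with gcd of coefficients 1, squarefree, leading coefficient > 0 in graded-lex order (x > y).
x^3 + x^2 - y

1. Degree: the shape is more complex than any degree-2 curve, so deg p = 3.
2. Observable constraints: one y-axis crossing is at y = 0; the x-axis gridline crossings are at x ∈ {-1, 0}.
3. Together with the visible shape, these determine p as stated.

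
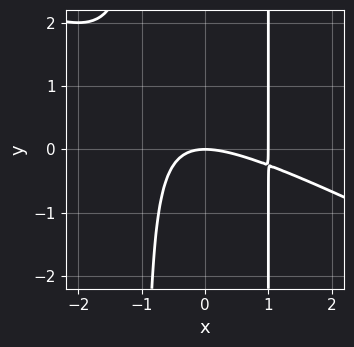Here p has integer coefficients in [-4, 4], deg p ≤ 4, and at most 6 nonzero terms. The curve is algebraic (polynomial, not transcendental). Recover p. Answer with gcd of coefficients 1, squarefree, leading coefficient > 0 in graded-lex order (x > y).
x^3 + 2*x^2*y - x^2 - 2*y

1. deg p = 3. A generic line meets the curve in up to 3 points.
2. Reading off the gridlines: the x-axis gridline crossings are at x ∈ {0, 1}; it meets the y-axis at y = 0 (among the integer gridlines).
3. Together with the visible shape, these determine p as stated.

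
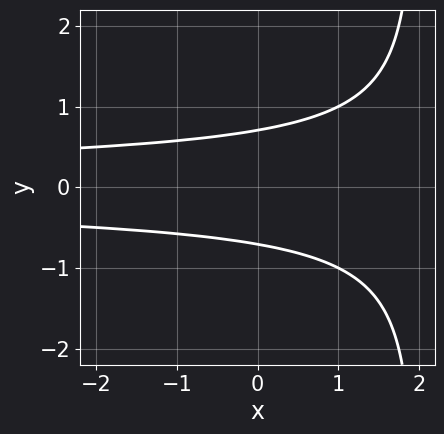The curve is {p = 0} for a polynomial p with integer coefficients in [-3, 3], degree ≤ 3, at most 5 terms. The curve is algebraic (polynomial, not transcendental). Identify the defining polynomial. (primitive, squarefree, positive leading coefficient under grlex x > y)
(a) The degree is 3 — a generic line meets the curve in up to 3 points.
(b) Symmetries: mirror symmetry y ↦ −y ⇒ only even powers of y.
(c) Against the integer gridlines: the curve avoids every integer x-axis point in the box.
(d) Fitting integer coefficients to these (and the overall shape) gives p.

x*y^2 - 2*y^2 + 1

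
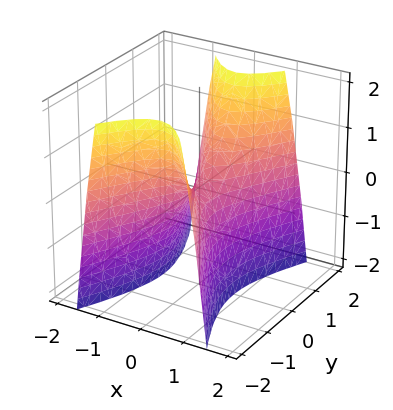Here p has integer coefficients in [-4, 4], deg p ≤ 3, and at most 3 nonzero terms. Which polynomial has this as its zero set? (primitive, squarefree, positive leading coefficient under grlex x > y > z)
First, deg p = 2. A hyperbolic paraboloid; a quadric.
Then, symmetries: it's symmetric under x → −x, forcing even powers of x; the y ↦ −y reflection is a symmetry, so y appears only in even powers.
Next, from the axis intercepts and sections: it crosses the y-axis at the gridline y = 0; it meets the x-axis at x = 0 (among the integer gridlines).
Finally, together with the visible shape, these determine p as stated.

3*x^2 - y^2 + z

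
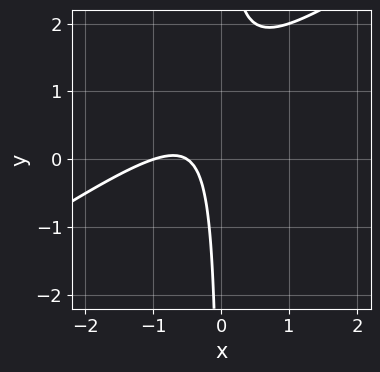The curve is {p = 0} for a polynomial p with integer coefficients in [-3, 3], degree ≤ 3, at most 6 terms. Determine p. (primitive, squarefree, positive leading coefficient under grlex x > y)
2*x^2 - 3*x*y + 3*x + 1

First, deg p = 2.
Then, from the visible intercepts: one x-axis crossing is at x = -1; no y-intercept at any integer in the box.
Finally, fitting integer coefficients to these (and the overall shape) gives p.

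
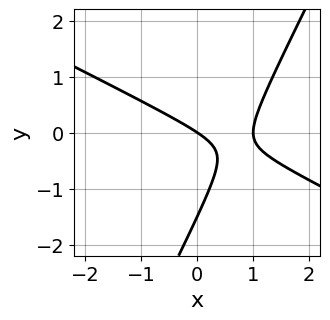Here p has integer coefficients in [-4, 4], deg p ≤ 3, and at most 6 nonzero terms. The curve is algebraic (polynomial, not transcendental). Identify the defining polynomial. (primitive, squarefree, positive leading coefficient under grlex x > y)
(a) deg p = 2.
(b) From the axis intercepts and sections: one y-axis crossing is at y = 0; the x-axis gridline crossings are at x ∈ {0, 1}.
(c) Assembling these constraints gives the stated polynomial.

2*x^2 + 3*x*y - 2*y^2 - 2*x - 3*y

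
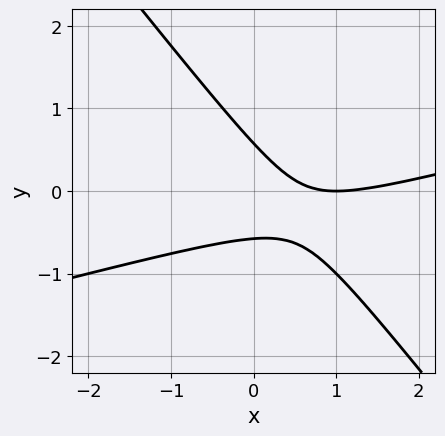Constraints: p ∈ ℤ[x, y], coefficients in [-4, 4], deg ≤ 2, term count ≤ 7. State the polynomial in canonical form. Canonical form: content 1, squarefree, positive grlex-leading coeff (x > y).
x^2 - 3*x*y - 3*y^2 - 2*x + 1

1. Degree: a generic line meets the curve in up to 2 points, so deg p = 2.
2. Reading off the gridlines: it meets the x-axis at x = 1 (among the integer gridlines).
3. These observations pin down the coefficients.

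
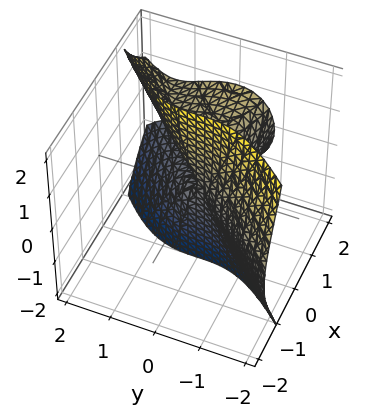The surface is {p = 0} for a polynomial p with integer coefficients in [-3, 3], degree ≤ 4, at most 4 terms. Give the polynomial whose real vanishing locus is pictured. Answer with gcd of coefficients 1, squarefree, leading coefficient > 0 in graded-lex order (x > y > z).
2*x*y^2 + 2*x*z^2 - 2*y^3 - x^2

First, the degree is 3 — a generic line meets the surface in up to 3 points.
Then, from the visible intercepts: the visible z-axis segment lies entirely on the surface; one x-axis crossing is at x = 0; one y-axis crossing is at y = 0.
Finally, assembling these constraints gives the stated polynomial.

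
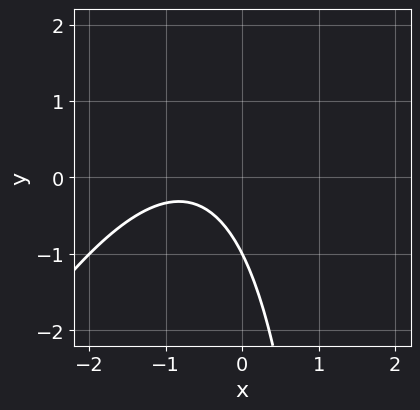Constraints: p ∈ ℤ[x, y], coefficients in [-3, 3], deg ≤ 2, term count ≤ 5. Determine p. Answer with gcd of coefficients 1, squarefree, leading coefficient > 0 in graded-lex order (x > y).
First, deg p = 2. No degree-1 curve has this shape.
Then, observable constraints: it meets the y-axis at y = -1 (among the integer gridlines); it misses every integer gridline on the x-axis.
Finally, putting this together gives p.

2*x^2 - x*y + 3*x + 2*y + 2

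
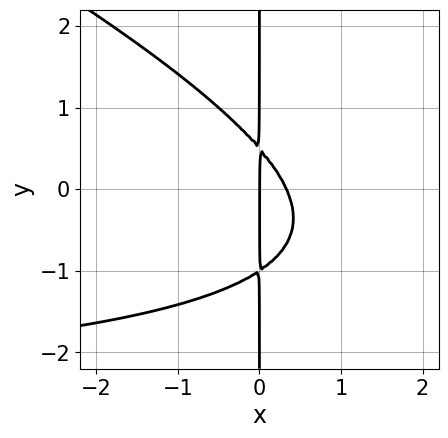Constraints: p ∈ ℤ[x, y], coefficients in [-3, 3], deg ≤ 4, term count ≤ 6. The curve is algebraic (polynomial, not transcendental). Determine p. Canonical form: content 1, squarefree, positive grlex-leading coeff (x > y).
(a) The degree is 3 — no degree-2 curve has this shape.
(b) Checking where it meets the axes: every point of the y-axis in the box is on the curve; it meets the x-axis at x = 0 (among the integer gridlines).
(c) The integer polynomial consistent with all of this is the stated p.

x^2*y + 2*x*y^2 + 3*x^2 + x*y - x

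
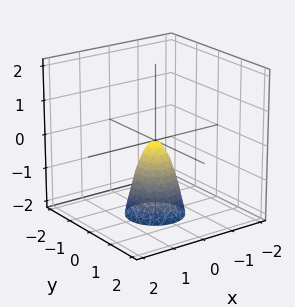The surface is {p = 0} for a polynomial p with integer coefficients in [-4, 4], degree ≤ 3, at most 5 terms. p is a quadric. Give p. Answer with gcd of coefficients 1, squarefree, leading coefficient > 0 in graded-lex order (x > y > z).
3*x^2 + 3*y^2 + z

1. The degree is 2 — a paraboloid; a quadric.
2. By symmetry, every cross-section ⟂ z is a circle, so x, y appear only via x² + y².
3. From the axis intercepts and sections: a circular section at z = -1 has radius between 0 and 1; it meets the y-axis at y = 0 (among the integer gridlines); it crosses the z-axis at the gridline z = 0.
4. Solving for integer coefficients yields p as stated.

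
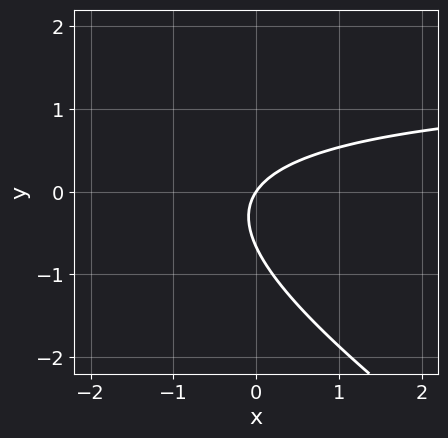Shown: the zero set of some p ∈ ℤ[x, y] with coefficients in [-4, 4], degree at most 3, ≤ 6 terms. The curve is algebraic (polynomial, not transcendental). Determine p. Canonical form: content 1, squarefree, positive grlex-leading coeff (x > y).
(a) The degree is 2 — no degree-1 curve has this shape.
(b) Reading off the gridlines: one x-axis crossing is at x = 0; it meets the y-axis at y = 0 (among the integer gridlines).
(c) Fitting integer coefficients to these (and the overall shape) gives p.

2*x*y + 3*y^2 - 3*x + 2*y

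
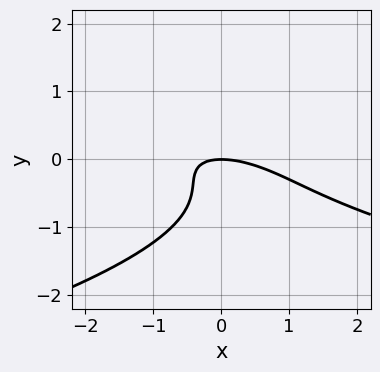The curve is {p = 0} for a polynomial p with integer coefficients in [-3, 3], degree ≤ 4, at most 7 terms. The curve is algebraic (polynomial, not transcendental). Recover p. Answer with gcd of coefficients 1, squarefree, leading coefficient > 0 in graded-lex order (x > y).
1. deg p = 3. A generic line meets the curve in up to 3 points.
2. From the axis intercepts and sections: it meets the x-axis at x = 0 (among the integer gridlines); it crosses the y-axis at the gridline y = 0.
3. Solving for integer coefficients yields p as stated.

3*y^3 + x^2 + 2*x*y + 3*y^2 + 2*y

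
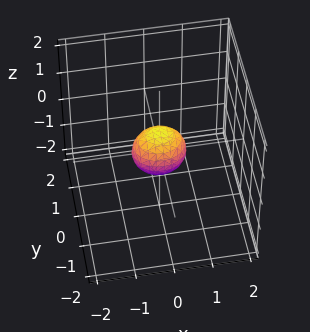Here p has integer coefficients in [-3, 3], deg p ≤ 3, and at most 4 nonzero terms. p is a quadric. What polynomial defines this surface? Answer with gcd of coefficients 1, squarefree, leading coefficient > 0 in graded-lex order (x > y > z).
2*x^2 + 3*y^2 + 2*z^2 - 1

1. The degree is 2 — bounded and convex; a quadric.
2. Symmetries: mirror symmetry x ↦ −x ⇒ only even powers of x; the z ↦ −z reflection is a symmetry, so z appears only in even powers; mirror symmetry y ↦ −y ⇒ only even powers of y.
3. These observations pin down the coefficients.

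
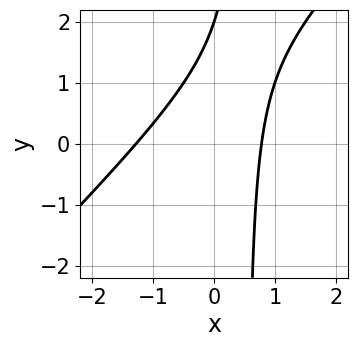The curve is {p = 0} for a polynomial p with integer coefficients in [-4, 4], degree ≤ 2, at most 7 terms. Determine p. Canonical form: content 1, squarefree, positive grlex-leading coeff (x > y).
2*x^2 - 2*x*y + x + y - 2

deg p = 2.
Reading off the gridlines: it meets the y-axis at y = 2 (among the integer gridlines).
Together with the visible shape, these determine p as stated.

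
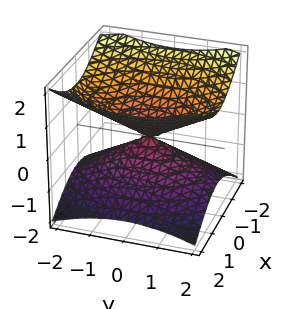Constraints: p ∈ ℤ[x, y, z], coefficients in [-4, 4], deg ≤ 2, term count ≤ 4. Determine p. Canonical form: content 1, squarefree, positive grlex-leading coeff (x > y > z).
deg p = 2. Two nappes meeting at a single point; a quadric.
Symmetries: it's symmetric under z → −z, forcing even powers of z; it's symmetric under x → −x, forcing even powers of x; it's symmetric under y → −y, forcing even powers of y.
From the visible intercepts: one x-axis crossing is at x = 0; it meets the z-axis at z = 0 (among the integer gridlines); one y-axis crossing is at y = 0.
Solving for integer coefficients yields p as stated.

2*x^2 + y^2 - 3*z^2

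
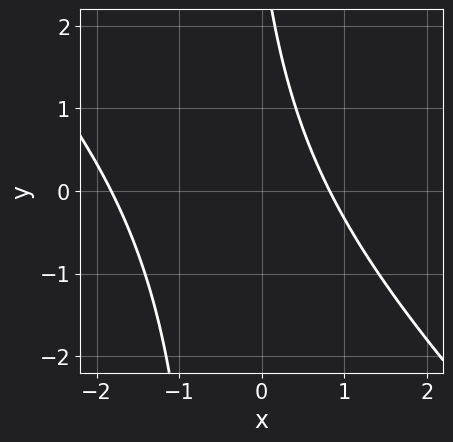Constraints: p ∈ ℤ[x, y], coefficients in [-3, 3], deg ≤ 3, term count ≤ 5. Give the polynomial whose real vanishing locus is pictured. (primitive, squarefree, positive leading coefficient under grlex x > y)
The degree is 2 — a generic line meets the curve in up to 2 points.
From the axis intercepts and sections: it misses every integer gridline on the y-axis.
Putting this together gives p.

2*x^2 + 2*x*y + 2*x + y - 3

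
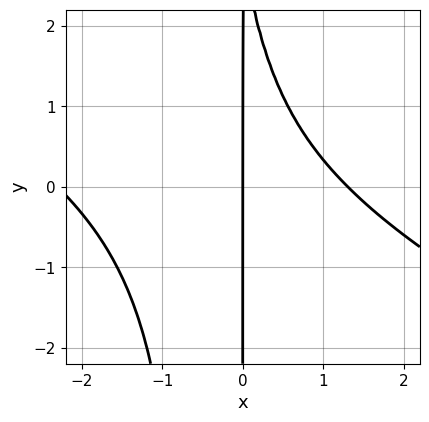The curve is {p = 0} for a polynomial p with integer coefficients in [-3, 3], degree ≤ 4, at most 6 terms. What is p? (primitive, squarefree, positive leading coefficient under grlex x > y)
x^3 + 2*x^2*y + x^2 + x*y - 3*x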